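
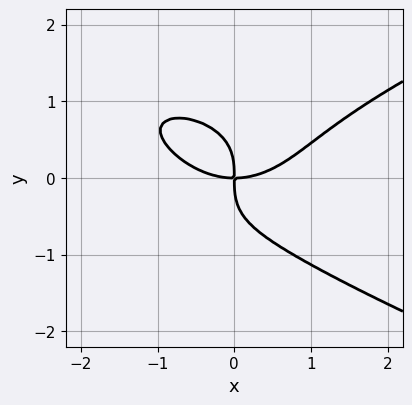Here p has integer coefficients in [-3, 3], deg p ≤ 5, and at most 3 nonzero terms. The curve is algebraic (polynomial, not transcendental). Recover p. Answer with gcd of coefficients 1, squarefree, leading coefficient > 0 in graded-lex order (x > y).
2*y^4 - x^3 + 2*x*y

First, degree: a generic line meets the curve in up to 4 points, so deg p = 4.
Next, reading off the gridlines: one x-axis crossing is at x = 0; one y-axis crossing is at y = 0.
Finally, solving for integer coefficients yields p as stated.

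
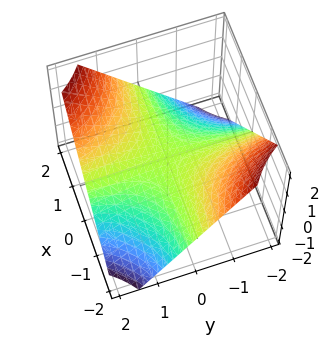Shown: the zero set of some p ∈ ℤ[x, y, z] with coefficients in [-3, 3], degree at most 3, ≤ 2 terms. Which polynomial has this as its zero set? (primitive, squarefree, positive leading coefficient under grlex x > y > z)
(a) deg p = 2. A generic line meets the surface in up to 2 points.
(b) From the visible intercepts: every point of the x-axis in the box is on the surface; the visible y-axis segment lies entirely on the surface; it meets the z-axis at z = 0 (among the integer gridlines).
(c) Fitting integer coefficients to these (and the overall shape) gives p.

2*x*y - 3*z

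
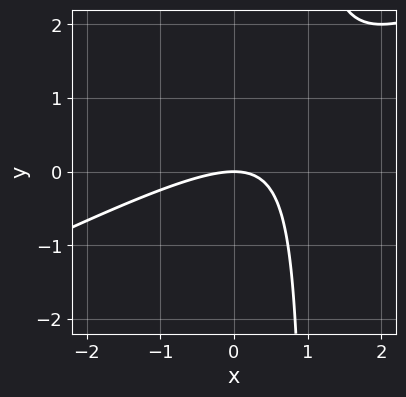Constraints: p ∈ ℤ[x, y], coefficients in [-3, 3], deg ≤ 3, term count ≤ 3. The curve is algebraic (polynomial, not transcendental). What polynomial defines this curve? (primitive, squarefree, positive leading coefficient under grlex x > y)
Degree: no degree-1 curve has this shape, so deg p = 2.
Checking where it meets the axes: one y-axis crossing is at y = 0; one x-axis crossing is at x = 0.
Assembling these constraints gives the stated polynomial.

x^2 - 2*x*y + 2*y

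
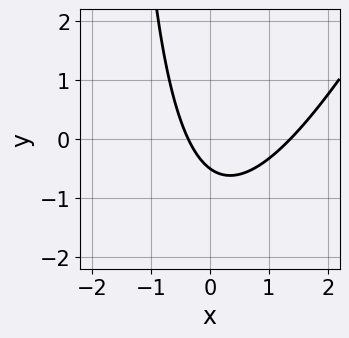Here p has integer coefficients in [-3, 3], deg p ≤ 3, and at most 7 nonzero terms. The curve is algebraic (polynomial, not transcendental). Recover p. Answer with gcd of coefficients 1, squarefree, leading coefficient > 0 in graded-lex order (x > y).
2*x^2 - x*y - 2*x - 2*y - 1

(a) Degree: no degree-1 curve has this shape, so deg p = 2.
(b) The integer polynomial consistent with all of this is the stated p.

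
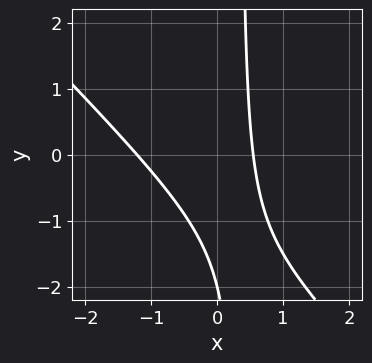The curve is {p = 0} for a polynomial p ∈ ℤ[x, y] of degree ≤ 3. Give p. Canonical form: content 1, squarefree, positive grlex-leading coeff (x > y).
3*x^2 + 3*x*y + 2*x - y - 2

(a) The degree is 2 — a generic line meets the curve in up to 2 points.
(b) Observable constraints: it meets the y-axis at y = -2 (among the integer gridlines).
(c) These observations pin down the coefficients.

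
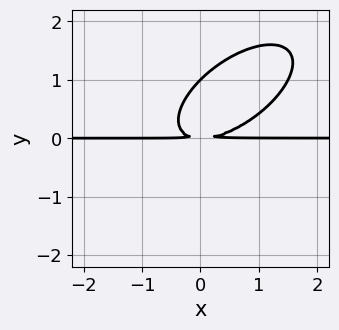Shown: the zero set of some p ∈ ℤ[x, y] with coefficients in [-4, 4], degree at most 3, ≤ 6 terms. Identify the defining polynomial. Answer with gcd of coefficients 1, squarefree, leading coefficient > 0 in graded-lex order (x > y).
2*x^2*y - 3*x*y^2 + 3*y^3 - 3*y^2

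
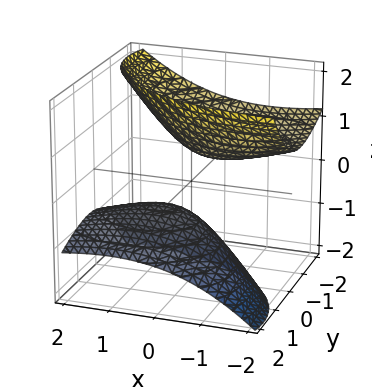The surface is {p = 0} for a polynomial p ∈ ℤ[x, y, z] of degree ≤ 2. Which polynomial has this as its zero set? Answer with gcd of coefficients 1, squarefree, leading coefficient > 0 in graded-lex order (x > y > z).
x^2 + 2*x*z + 2*y^2 + 3*y*z - 2*z^2 + 1

1. There are 2 components. They look like related sheets of one shape, so recover p as a whole.
2. The degree is 2 — the shape is more complex than any degree-1 surface.
3. Checking where it meets the axes: no x-intercept at any integer in the box; the surface avoids every integer y-axis point in the box.
4. Together with the visible shape, these determine p as stated.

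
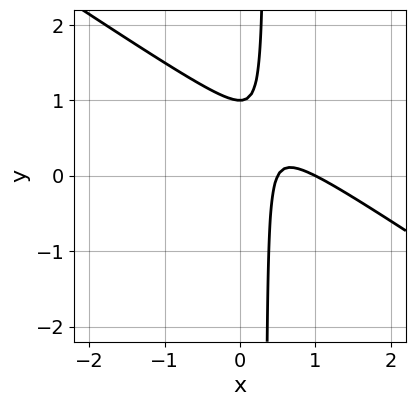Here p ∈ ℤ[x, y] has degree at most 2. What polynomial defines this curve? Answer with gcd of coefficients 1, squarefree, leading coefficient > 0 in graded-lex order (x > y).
First, deg p = 2. The shape is more complex than any degree-1 curve.
Then, against the integer gridlines: it meets the x-axis at x = 1 (among the integer gridlines); one y-axis crossing is at y = 1.
Finally, matching integer coefficients to the picture gives p.

2*x^2 + 3*x*y - 3*x - y + 1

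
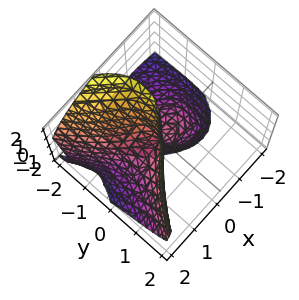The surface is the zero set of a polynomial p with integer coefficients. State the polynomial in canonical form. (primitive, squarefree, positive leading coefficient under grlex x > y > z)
x^3 - y*z^2 + 2*x*z - 2*y^2

I count 2 distinct pieces. They look like related sheets of one shape, so recover p as a whole.
deg p = 3. A generic line meets the surface in up to 3 points.
From the visible intercepts: it meets the x-axis at x = 0 (among the integer gridlines); every point of the z-axis in the box is on the surface; one y-axis crossing is at y = 0.
Solving for integer coefficients yields p as stated.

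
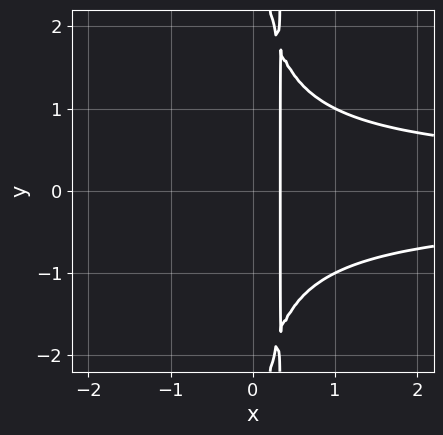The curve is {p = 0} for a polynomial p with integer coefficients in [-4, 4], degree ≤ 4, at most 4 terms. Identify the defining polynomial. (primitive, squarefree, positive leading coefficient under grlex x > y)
3*x^2*y^2 - x*y^2 - 3*x + 1

1. The degree is 4 — a generic line meets the curve in up to 4 points.
2. Symmetries: it's symmetric under y → −y, forcing even powers of y.
3. Checking where it meets the axes: it misses every integer gridline on the y-axis.
4. Solving for integer coefficients yields p as stated.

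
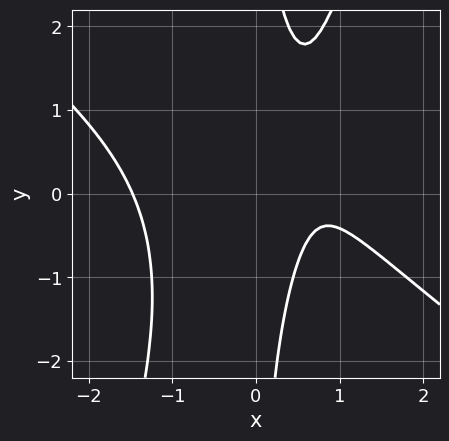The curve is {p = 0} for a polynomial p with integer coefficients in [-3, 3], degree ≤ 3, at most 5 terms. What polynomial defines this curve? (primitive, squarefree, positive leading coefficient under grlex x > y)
2*x^3 + 2*x^2*y - x*y^2 - 3*x + 2

1. deg p = 3. No degree-2 curve has this shape.
2. From the visible intercepts: the curve avoids every integer y-axis point in the box.
3. Solving for integer coefficients yields p as stated.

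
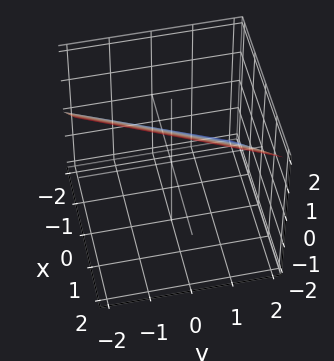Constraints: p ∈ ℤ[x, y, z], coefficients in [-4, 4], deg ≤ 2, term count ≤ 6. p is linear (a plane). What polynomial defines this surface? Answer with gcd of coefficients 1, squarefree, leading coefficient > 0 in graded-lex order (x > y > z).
2*x - y - 2*z + 2

The degree is 1 — every cross-section is a straight line — this is a plane.
From the visible intercepts: one y-axis crossing is at y = 2; one z-axis crossing is at z = 1.
Solving for integer coefficients yields p as stated. Check: (-1, 0, 0) on the x-axis lies on the surface, and p(-1, 0, 0) = 0. ✓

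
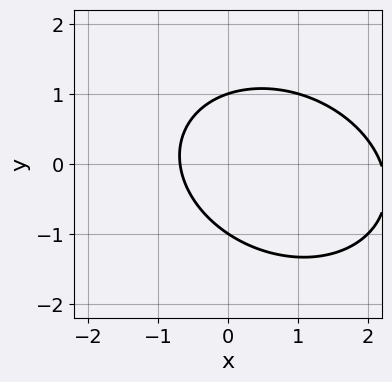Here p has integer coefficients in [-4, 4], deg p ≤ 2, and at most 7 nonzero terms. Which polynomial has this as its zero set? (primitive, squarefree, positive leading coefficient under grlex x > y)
2*x^2 + x*y + 3*y^2 - 3*x - 3

1. The degree is 2 — the shape is more complex than any degree-1 curve.
2. Checking where it meets the axes: the y-axis gridline crossings are at y ∈ {-1, 1}.
3. Assembling these constraints gives the stated polynomial.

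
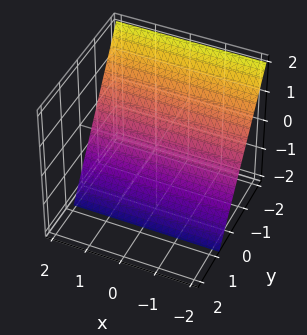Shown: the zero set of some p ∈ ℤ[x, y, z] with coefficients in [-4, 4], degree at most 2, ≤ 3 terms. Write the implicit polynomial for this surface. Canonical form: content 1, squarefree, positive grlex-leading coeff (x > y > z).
3*y + 2*z + 2

(a) The degree is 1 — the surface is flat (a plane).
(b) Against the integer gridlines: it misses every integer gridline on the x-axis; it meets the z-axis at z = -1 (among the integer gridlines).
(c) Fitting integer coefficients to these (and the overall shape) gives p.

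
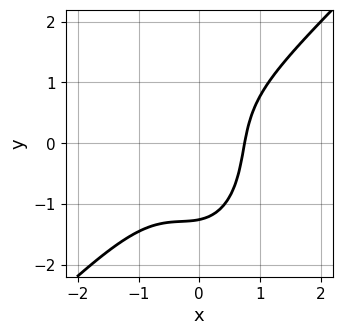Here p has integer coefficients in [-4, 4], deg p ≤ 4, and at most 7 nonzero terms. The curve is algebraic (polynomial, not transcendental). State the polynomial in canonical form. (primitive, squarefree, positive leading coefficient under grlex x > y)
First, the degree is 3 — the shape is more complex than any degree-2 curve.
Finally, solving for integer coefficients yields p as stated.

3*x^3 - 2*x^2*y - y^3 + x - 2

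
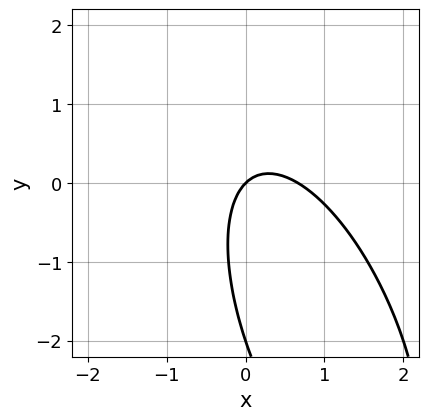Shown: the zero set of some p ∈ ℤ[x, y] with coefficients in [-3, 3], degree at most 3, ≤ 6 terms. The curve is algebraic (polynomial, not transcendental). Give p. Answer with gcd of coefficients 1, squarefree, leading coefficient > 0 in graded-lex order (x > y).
3*x^2 + 2*x*y + y^2 - 2*x + 2*y

First, deg p = 2.
Next, reading off the gridlines: the y-axis gridline crossings are at y ∈ {-2, 0}; it crosses the x-axis at the gridline x = 0.
Finally, these observations pin down the coefficients.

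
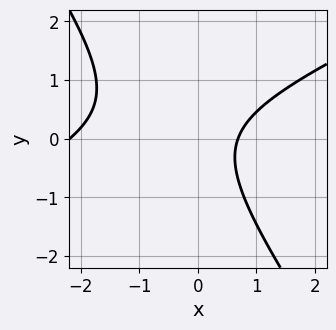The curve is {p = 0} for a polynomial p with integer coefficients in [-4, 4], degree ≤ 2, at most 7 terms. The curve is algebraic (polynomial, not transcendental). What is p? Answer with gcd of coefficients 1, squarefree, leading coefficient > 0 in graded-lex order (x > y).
1. deg p = 2. A generic line meets the curve in up to 2 points.
2. From the axis intercepts and sections: no y-intercept at any integer in the box.
3. Solving for integer coefficients yields p as stated.

2*x^2 - 3*x*y - 3*y^2 + 3*x - 3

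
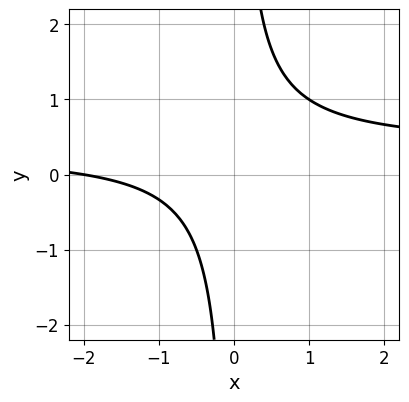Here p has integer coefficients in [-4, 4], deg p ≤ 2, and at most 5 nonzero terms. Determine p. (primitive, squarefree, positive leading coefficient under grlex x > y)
3*x*y - x - 2

1. deg p = 2. No degree-1 curve has this shape.
2. From the axis intercepts and sections: one x-axis crossing is at x = -2; the curve avoids every integer y-axis point in the box.
3. Solving for integer coefficients yields p as stated.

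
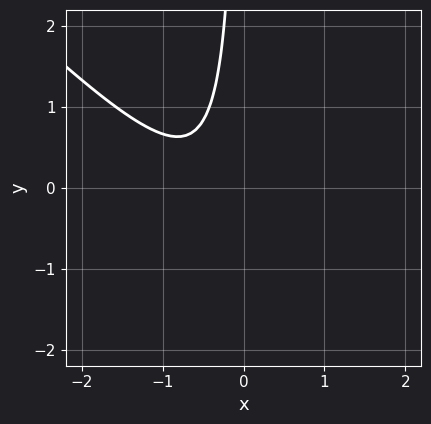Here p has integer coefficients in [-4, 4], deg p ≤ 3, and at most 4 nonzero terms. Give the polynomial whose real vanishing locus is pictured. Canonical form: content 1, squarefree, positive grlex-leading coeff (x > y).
First, the degree is 2 — the shape is more complex than any degree-1 curve.
Then, from the visible intercepts: it misses every integer gridline on the x-axis; no y-intercept at any integer in the box.
Finally, these observations pin down the coefficients.

3*x^2 + 3*x*y + 3*x + 2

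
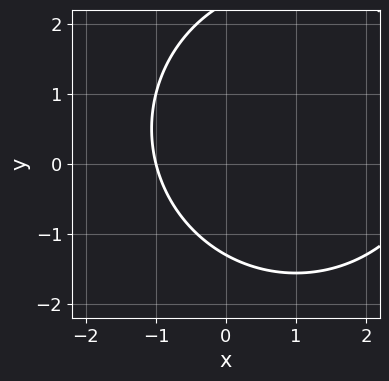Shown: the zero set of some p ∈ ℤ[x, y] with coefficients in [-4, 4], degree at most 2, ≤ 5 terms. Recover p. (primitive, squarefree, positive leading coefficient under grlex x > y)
x^2 + y^2 - 2*x - y - 3

First, degree: the shape is more complex than any degree-1 curve, so deg p = 2.
Next, against the integer gridlines: one x-axis crossing is at x = -1.
Finally, solving for integer coefficients yields p as stated.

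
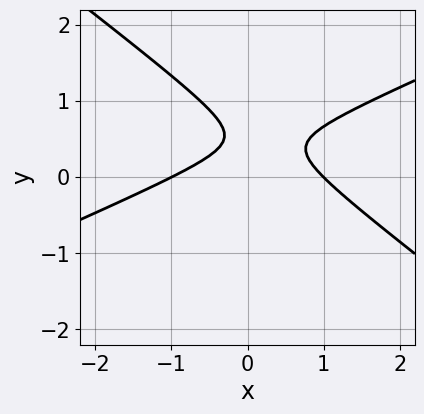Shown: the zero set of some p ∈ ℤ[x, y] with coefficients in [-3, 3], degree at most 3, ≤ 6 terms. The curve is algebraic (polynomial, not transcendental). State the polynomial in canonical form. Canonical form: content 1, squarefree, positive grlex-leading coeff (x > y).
x^2 - x*y - 3*y^2 + 3*y - 1

First, deg p = 2. No degree-1 curve has this shape.
Next, reading off the gridlines: the x-axis gridline crossings are at x ∈ {-1, 1}; no y-intercept at any integer in the box.
Finally, solving for integer coefficients yields p as stated.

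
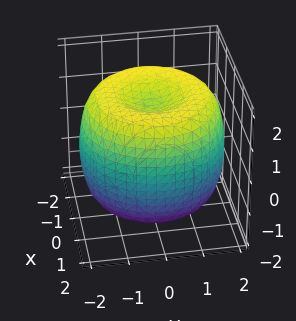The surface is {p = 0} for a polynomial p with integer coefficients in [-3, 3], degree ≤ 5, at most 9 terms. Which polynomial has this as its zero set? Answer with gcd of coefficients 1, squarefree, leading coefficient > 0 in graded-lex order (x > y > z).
(a) Degree: a generic line meets the surface in up to 4 points, so deg p = 4.
(b) By symmetry, the z-axis is an axis of rotation, so x and y enter only as x² + y².
(c) From the axis intercepts and sections: a circular section at z = -1 has radius between 1 and 2.
(d) Together with the visible shape, these determine p as stated.

x^4 + 2*x^2*y^2 + y^4 - 3*x^2 - 3*y^2 + 2*z^2 - 3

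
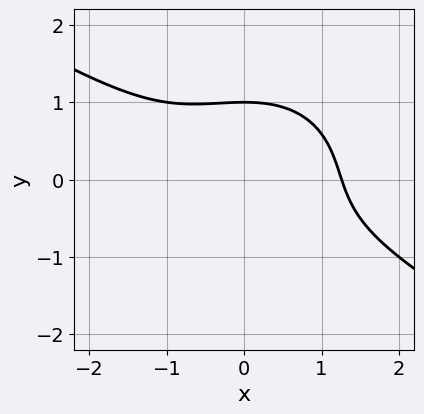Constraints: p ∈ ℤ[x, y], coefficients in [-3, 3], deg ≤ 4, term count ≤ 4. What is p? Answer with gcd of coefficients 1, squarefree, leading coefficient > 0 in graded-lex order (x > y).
First, degree: the shape is more complex than any degree-2 curve, so deg p = 3.
Next, from the axis intercepts and sections: it meets the y-axis at y = 1 (among the integer gridlines).
Finally, assembling these constraints gives the stated polynomial.

x^3 + x^2*y + 2*y^3 - 2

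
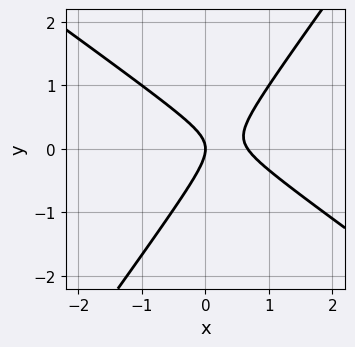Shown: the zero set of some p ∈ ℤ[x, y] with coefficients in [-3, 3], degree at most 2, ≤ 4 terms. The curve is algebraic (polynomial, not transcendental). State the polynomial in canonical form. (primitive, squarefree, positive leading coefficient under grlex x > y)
3*x^2 + 2*x*y - 3*y^2 - 2*x

1. deg p = 2. The shape is more complex than any degree-1 curve.
2. Observable constraints: it meets the y-axis at y = 0 (among the integer gridlines); it meets the x-axis at x = 0 (among the integer gridlines).
3. The integer polynomial consistent with all of this is the stated p.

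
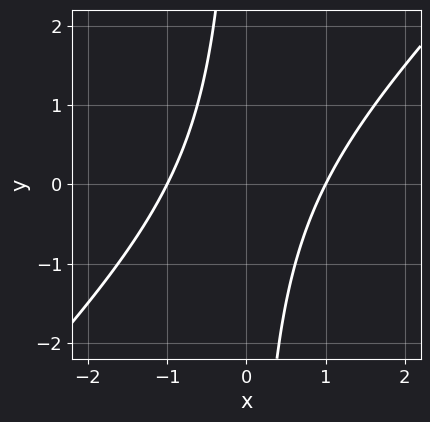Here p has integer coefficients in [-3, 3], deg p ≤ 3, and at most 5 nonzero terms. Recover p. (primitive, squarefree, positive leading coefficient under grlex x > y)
x^2 - x*y - 1

First, degree: the shape is more complex than any degree-1 curve, so deg p = 2.
Next, against the integer gridlines: no y-intercept at any integer in the box; among the integer gridlines, it crosses the x-axis at x ∈ {-1, 1}.
Finally, putting this together gives p.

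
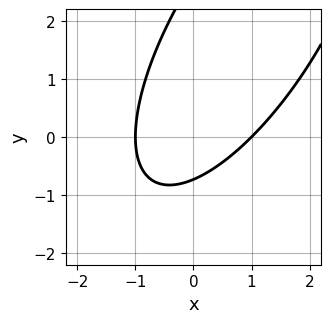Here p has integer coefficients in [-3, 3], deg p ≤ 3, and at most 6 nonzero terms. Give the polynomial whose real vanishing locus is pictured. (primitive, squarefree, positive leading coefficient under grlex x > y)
2*x^2 - 2*x*y + y^2 - 2*y - 2

(a) deg p = 2. A generic line meets the curve in up to 2 points.
(b) Against the integer gridlines: the x-axis gridline crossings are at x ∈ {-1, 1}.
(c) The integer polynomial consistent with all of this is the stated p.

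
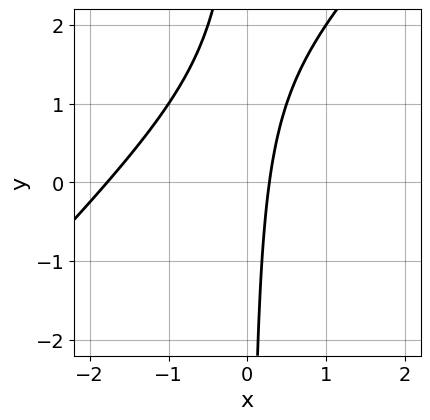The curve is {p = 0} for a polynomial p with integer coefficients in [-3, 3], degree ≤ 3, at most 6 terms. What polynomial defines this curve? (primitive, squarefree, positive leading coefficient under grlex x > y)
First, degree: a generic line meets the curve in up to 2 points, so deg p = 2.
Next, checking where it meets the axes: it misses every integer gridline on the y-axis.
Finally, together with the visible shape, these determine p as stated.

2*x^2 - 2*x*y + 3*x - 1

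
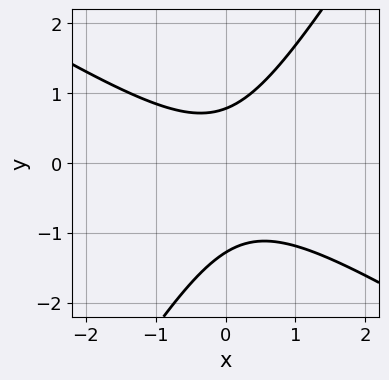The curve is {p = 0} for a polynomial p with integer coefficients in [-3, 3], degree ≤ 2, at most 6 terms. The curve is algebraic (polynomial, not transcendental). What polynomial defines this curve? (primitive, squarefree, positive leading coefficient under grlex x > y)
(a) Degree: the shape is more complex than any degree-1 curve, so deg p = 2.
(b) Against the integer gridlines: the curve avoids every integer x-axis point in the box.
(c) Fitting integer coefficients to these (and the overall shape) gives p.

2*x^2 + 2*x*y - 2*y^2 - y + 2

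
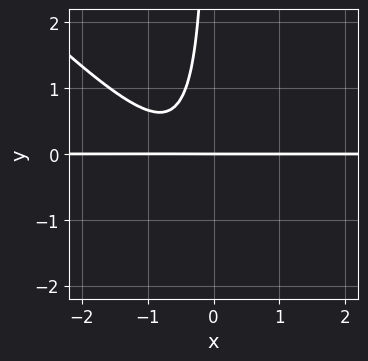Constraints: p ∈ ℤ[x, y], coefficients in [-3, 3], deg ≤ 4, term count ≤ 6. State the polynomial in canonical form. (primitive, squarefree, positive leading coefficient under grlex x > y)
3*x^2*y + 3*x*y^2 + 3*x*y + 2*y

1. deg p = 3.
2. Against the integer gridlines: it meets the y-axis at y = 0 (among the integer gridlines); every point of the x-axis in the box is on the curve.
3. Solving for integer coefficients yields p as stated.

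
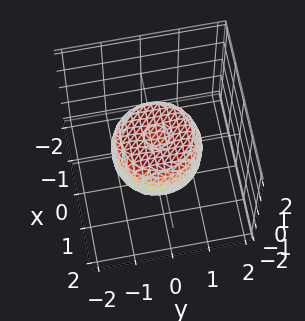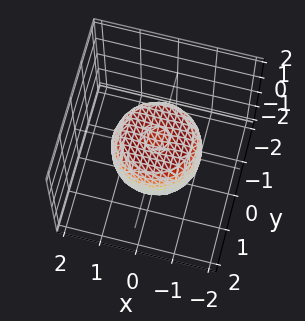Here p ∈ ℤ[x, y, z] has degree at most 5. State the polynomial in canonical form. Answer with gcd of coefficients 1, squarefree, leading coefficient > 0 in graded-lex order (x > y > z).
2*x^4 + 4*x^2*y^2 + 2*y^4 - 2*x^2 - 2*y^2 + 2*z^2 - 1

(a) The degree is 4 — no degree-3 surface has this shape.
(b) Symmetries: rotational symmetry about the z-axis ⇒ p depends on x, y only through x² + y².
(c) From the axis intercepts and sections: a circular section at z = 0 has radius between 1 and 2.
(d) Fitting integer coefficients to these (and the overall shape) gives p.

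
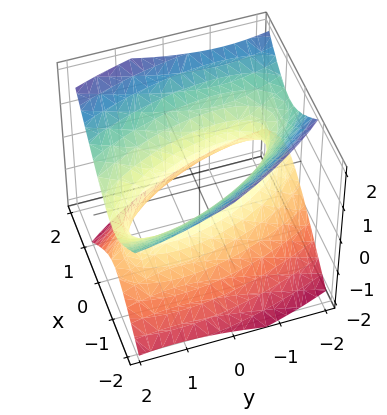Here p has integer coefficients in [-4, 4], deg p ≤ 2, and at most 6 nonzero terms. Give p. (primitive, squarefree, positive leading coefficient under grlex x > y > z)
3*x^2 + 2*x*y + y^2 - y*z - 3*z^2 - 2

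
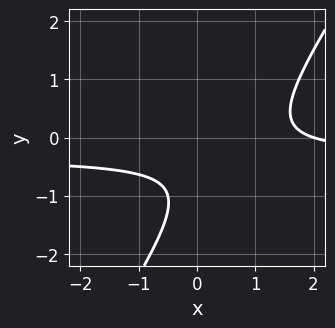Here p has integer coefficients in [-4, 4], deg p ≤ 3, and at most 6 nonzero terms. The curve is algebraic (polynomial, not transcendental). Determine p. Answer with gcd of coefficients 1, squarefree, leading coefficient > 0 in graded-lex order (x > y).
3*x*y - 2*y^2 + x - 3*y - 2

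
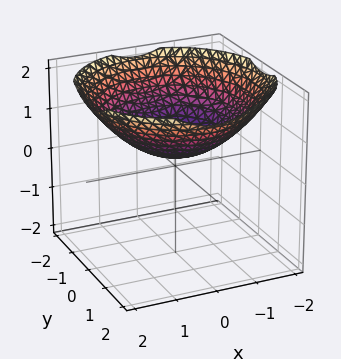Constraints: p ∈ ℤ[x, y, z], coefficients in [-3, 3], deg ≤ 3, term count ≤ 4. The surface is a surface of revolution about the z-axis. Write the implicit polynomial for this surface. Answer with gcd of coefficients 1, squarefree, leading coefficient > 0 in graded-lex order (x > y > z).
x^2 + y^2 - 3*z + 1

The degree is 2 — the shape is more complex than any degree-1 surface.
Symmetries: every cross-section ⟂ z is a circle, so x, y appear only via x² + y².
Checking where it meets the axes: a circular section at z = 1 has radius between 1 and 2; no y-intercept at any integer in the box; the surface avoids every integer x-axis point in the box.
Matching integer coefficients to the picture gives p.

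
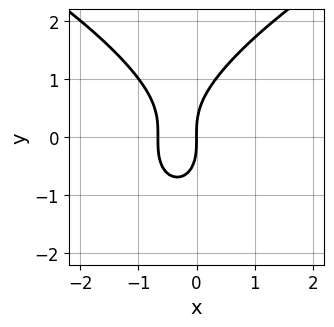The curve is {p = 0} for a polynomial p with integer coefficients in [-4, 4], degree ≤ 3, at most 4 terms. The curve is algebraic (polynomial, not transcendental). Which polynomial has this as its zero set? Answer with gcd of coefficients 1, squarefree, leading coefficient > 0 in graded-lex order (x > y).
y^3 - 3*x^2 - 2*x

First, the degree is 3 — a generic line meets the curve in up to 3 points.
Then, observable constraints: it meets the x-axis at x = 0 (among the integer gridlines); one y-axis crossing is at y = 0.
Finally, these observations pin down the coefficients.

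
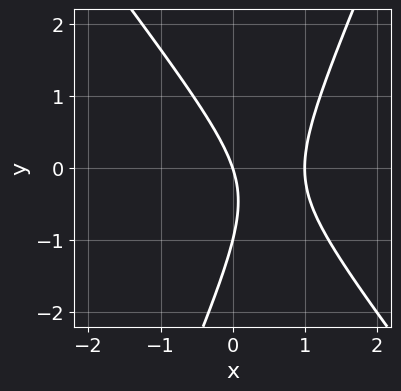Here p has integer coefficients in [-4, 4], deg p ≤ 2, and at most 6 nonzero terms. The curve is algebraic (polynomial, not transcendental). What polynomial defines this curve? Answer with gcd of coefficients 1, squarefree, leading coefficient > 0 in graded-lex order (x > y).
3*x^2 + x*y - y^2 - 3*x - y

1. Degree: a generic line meets the curve in up to 2 points, so deg p = 2.
2. Observable constraints: the y-axis gridline crossings are at y ∈ {-1, 0}; among the integer gridlines, it crosses the x-axis at x ∈ {0, 1}.
3. Fitting integer coefficients to these (and the overall shape) gives p.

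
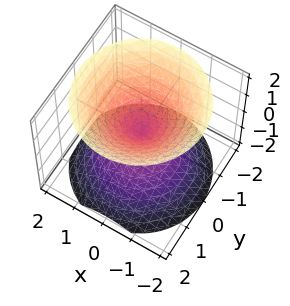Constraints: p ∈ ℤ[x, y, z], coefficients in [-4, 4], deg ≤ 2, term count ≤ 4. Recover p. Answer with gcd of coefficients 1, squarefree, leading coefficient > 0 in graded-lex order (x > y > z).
x^2 + y^2 - z^2

I count 2 distinct pieces.
The degree is 2 — two nappes meeting at a single point; a quadric.
Symmetries: mirror symmetry z ↦ −z ⇒ only even powers of z; rotational symmetry about the z-axis ⇒ p depends on x, y only through x² + y².
Observable constraints: it crosses the z-axis at the gridline z = 0; it crosses the y-axis at the gridline y = 0.
Fitting integer coefficients to these (and the overall shape) gives p.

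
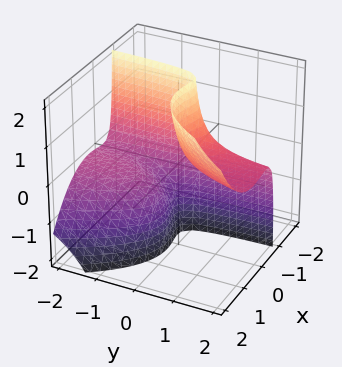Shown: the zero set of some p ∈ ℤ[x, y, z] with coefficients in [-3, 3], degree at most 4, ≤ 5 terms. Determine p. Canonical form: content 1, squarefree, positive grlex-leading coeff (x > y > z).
3*x^3 - 3*x*y*z - 3*y*z + 1

First, deg p = 3. The shape is more complex than any degree-2 surface.
Then, reading off the gridlines: it misses every integer gridline on the z-axis; no y-intercept at any integer in the box.
Finally, matching integer coefficients to the picture gives p.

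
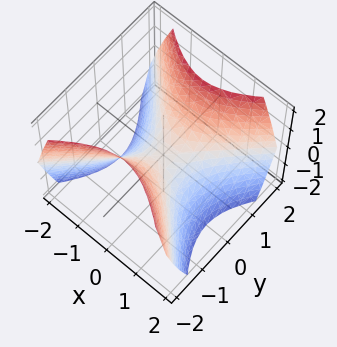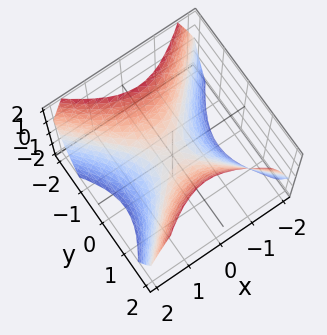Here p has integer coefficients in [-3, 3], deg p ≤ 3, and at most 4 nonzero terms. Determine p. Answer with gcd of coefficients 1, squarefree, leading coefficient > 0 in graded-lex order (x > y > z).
1. Degree: a hyperbolic paraboloid; a quadric, so deg p = 2.
2. Symmetries: mirror symmetry y ↦ −y ⇒ only even powers of y; it's symmetric under x → −x, forcing even powers of x.
3. Checking where it meets the axes: it crosses the y-axis at the gridline y = 0; it crosses the z-axis at the gridline z = 0; it meets the x-axis at x = 0 (among the integer gridlines).
4. Matching integer coefficients to the picture gives p.

x^2 - y^2 + z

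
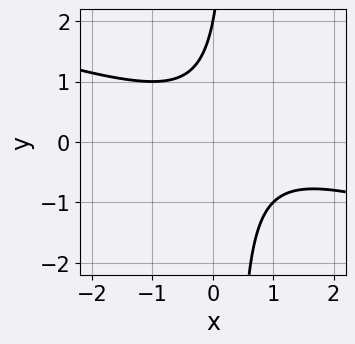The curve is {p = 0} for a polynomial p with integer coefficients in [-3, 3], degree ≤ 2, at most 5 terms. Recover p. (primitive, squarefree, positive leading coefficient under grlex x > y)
x^2 + 3*x*y - x - y + 2

First, the degree is 2 — the shape is more complex than any degree-1 curve.
Then, observable constraints: the curve avoids every integer x-axis point in the box; it meets the y-axis at y = 2 (among the integer gridlines).
Finally, solving for integer coefficients yields p as stated.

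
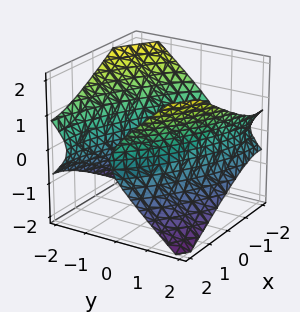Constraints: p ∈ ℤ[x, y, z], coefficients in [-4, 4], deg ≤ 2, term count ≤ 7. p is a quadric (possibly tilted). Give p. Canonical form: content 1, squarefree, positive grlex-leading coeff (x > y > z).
x^2 + 2*x*y + 2*y^2 - 3*z^2 - 3

1. I count 2 distinct pieces. They look like related sheets of one shape, so recover p as a whole.
2. deg p = 2. No degree-1 surface has this shape.
3. Observable constraints: the surface avoids every integer z-axis point in the box.
4. The integer polynomial consistent with all of this is the stated p.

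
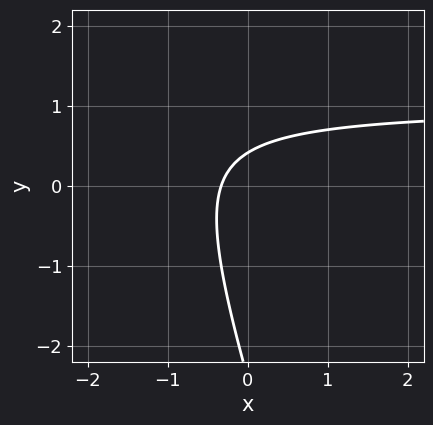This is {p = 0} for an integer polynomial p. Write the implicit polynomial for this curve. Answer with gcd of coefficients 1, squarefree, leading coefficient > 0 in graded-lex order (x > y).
3*x*y + y^2 - 3*x + 2*y - 1

1. Degree: a generic line meets the curve in up to 2 points, so deg p = 2.
2. Putting this together gives p.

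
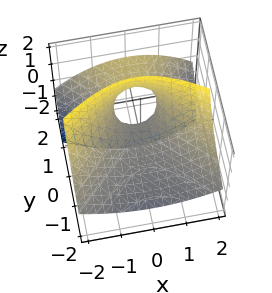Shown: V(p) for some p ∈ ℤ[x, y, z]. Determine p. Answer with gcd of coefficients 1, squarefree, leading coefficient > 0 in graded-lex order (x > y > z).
x^2 - y^2 + 3*y*z - 2*z

First, degree: a generic line meets the surface in up to 2 points, so deg p = 2.
Next, reading off the gridlines: it crosses the y-axis at the gridline y = 0; it crosses the x-axis at the gridline x = 0; one z-axis crossing is at z = 0.
Finally, matching integer coefficients to the picture gives p.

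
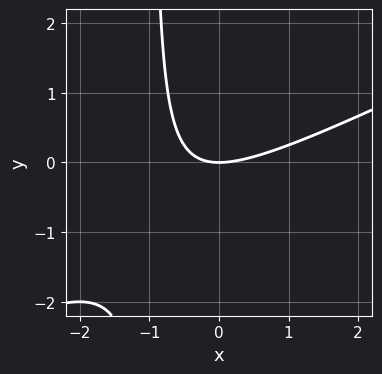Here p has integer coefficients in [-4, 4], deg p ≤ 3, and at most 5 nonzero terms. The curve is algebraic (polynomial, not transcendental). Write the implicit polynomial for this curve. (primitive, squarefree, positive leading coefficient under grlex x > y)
(a) Degree: a generic line meets the curve in up to 2 points, so deg p = 2.
(b) From the visible intercepts: one y-axis crossing is at y = 0; it meets the x-axis at x = 0 (among the integer gridlines).
(c) Together with the visible shape, these determine p as stated.

x^2 - 2*x*y - 2*y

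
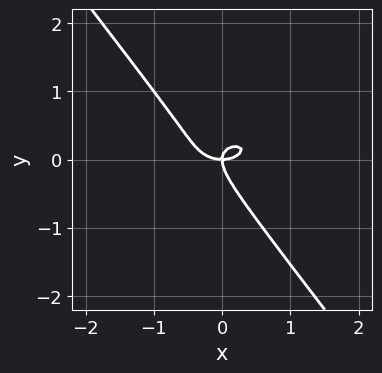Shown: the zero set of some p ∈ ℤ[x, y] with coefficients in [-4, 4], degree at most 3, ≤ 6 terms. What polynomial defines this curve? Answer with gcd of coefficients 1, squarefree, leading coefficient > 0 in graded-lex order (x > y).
x^3 + 2*x*y^2 + 2*y^3 - x*y

The degree is 3 — no degree-2 curve has this shape.
From the visible intercepts: one x-axis crossing is at x = 0; it crosses the y-axis at the gridline y = 0.
Solving for integer coefficients yields p as stated.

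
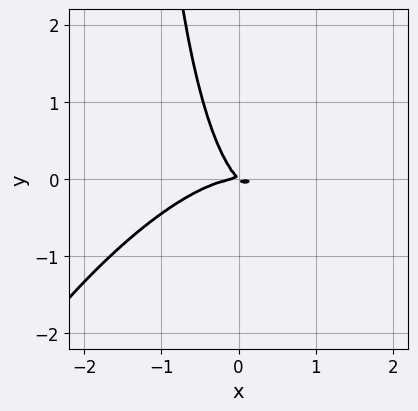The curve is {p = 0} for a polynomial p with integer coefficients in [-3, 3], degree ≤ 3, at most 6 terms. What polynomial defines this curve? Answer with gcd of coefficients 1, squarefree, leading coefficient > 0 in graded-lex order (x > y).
2*x^3 - 2*x^2*y + x*y^2 + 2*x*y + 2*y^2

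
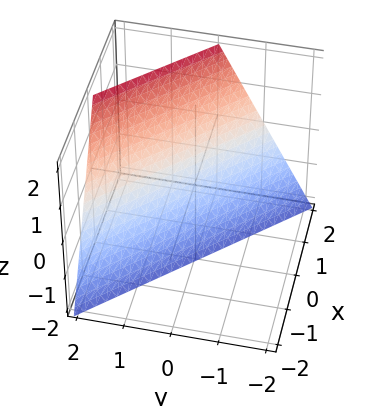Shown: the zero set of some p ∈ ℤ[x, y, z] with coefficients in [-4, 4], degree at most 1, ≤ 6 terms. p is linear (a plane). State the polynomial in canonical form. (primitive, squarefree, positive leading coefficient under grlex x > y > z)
First, degree: the surface is flat (a plane), so deg p = 1.
Then, reading off the gridlines: it meets the z-axis at z = -2 (among the integer gridlines); it meets the y-axis at y = 1 (among the integer gridlines); it meets the x-axis at x = 1 (among the integer gridlines).
Finally, fitting integer coefficients to these (and the overall shape) gives p.

2*x + 2*y - z - 2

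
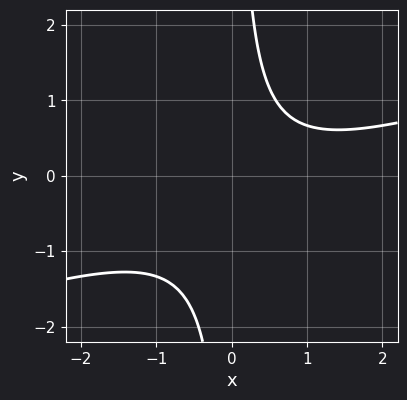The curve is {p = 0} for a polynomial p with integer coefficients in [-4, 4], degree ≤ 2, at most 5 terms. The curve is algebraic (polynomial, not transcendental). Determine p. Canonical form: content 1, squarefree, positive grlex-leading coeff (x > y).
x^2 - 3*x*y - x + 2

1. The degree is 2 — a generic line meets the curve in up to 2 points.
2. From the axis intercepts and sections: no y-intercept at any integer in the box; it misses every integer gridline on the x-axis.
3. Matching integer coefficients to the picture gives p.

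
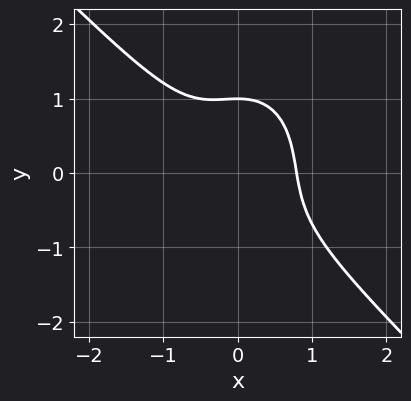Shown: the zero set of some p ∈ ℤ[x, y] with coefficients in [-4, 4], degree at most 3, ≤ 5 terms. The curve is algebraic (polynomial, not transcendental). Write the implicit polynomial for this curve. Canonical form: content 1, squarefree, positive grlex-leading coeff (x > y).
2*x^3 + x^2*y + y^3 - 1

First, deg p = 3. A generic line meets the curve in up to 3 points.
Next, reading off the gridlines: it meets the y-axis at y = 1 (among the integer gridlines).
Finally, putting this together gives p.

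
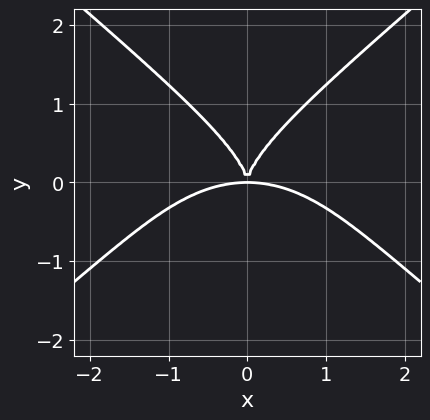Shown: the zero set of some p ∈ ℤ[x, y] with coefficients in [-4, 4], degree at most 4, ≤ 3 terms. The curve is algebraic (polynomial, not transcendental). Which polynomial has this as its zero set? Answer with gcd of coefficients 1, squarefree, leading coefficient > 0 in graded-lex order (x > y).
x^4 - 2*y^4 + 3*x^2*y

The degree is 4 — no degree-3 curve has this shape.
Symmetries: it's symmetric under x → −x, forcing even powers of x.
Observable constraints: it meets the y-axis at y = 0 (among the integer gridlines); it meets the x-axis at x = 0 (among the integer gridlines).
Solving for integer coefficients yields p as stated.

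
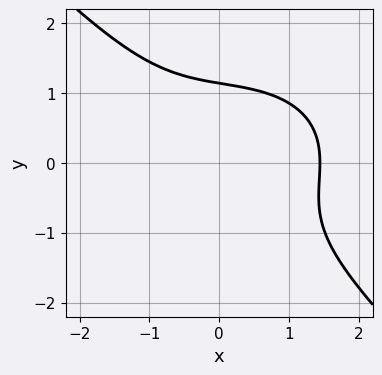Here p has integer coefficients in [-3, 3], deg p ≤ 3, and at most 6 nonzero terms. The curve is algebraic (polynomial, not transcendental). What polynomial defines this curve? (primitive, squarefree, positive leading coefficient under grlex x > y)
x^3 + x*y^2 + 2*y^3 - 3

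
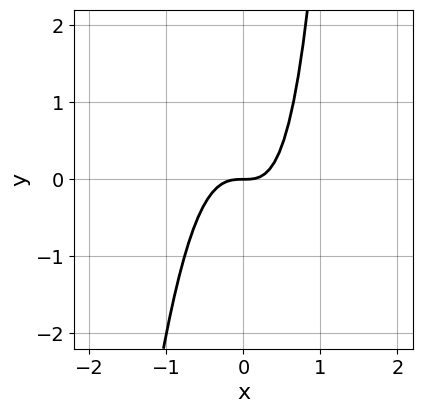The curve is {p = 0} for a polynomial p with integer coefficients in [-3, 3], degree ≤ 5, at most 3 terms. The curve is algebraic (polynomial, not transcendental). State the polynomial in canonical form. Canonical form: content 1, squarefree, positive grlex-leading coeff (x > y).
(a) Degree: a generic line meets the curve in up to 4 points, so deg p = 4.
(b) Observable constraints: one y-axis crossing is at y = 0; it meets the x-axis at x = 0 (among the integer gridlines).
(c) These observations pin down the coefficients.

x^4 + 3*x^3 - y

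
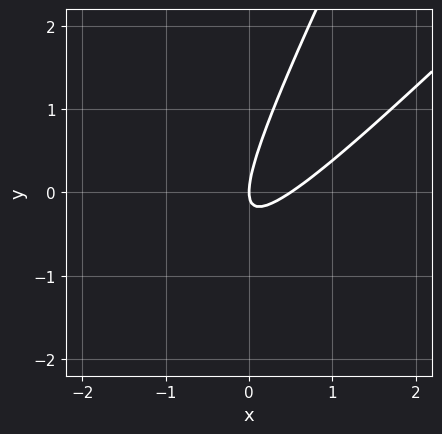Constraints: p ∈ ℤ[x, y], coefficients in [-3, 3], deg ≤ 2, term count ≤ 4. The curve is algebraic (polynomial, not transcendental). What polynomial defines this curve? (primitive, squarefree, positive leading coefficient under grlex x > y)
2*x^2 - 3*x*y + y^2 - x

(a) The degree is 2 — a generic line meets the curve in up to 2 points.
(b) Against the integer gridlines: one y-axis crossing is at y = 0; it crosses the x-axis at the gridline x = 0.
(c) Assembling these constraints gives the stated polynomial.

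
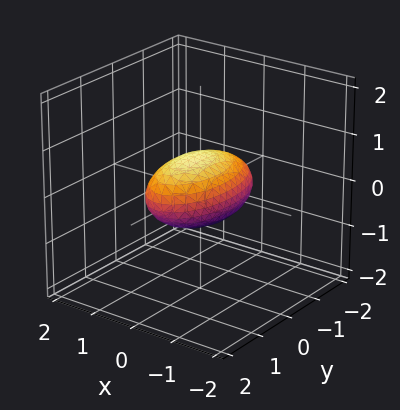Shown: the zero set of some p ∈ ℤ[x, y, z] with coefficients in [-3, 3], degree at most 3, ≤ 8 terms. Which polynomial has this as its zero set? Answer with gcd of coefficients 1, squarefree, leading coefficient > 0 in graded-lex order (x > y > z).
3*x^2 + x*z + y^2 - y*z + 3*z^2 - 2

First, the degree is 2 — the shape is more complex than any degree-1 surface.
Finally, putting this together gives p.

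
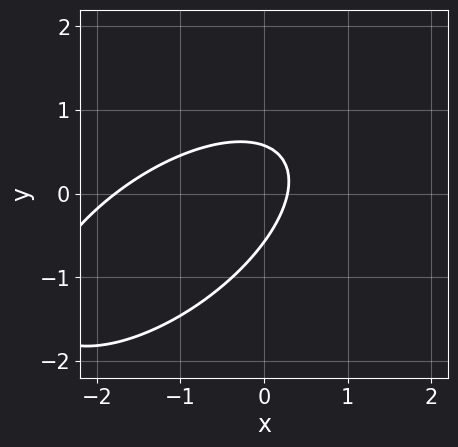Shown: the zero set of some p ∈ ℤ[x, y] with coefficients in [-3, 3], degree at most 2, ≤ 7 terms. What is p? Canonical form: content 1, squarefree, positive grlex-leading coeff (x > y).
2*x^2 - 3*x*y + 3*y^2 + 3*x - 1

(a) deg p = 2. The shape is more complex than any degree-1 curve.
(b) Matching integer coefficients to the picture gives p.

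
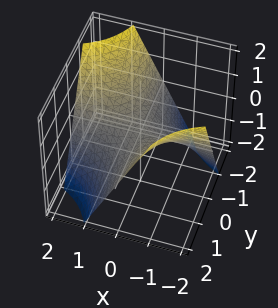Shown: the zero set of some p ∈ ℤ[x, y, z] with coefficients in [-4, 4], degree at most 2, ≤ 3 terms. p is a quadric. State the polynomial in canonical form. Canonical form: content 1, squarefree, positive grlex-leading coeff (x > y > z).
The degree is 2 — a saddle surface; a quadric.
Reading off the gridlines: every point of the y-axis in the box is on the surface; it crosses the z-axis at the gridline z = 0.
The integer polynomial consistent with all of this is the stated p. Check: (2, 0, 0) on the x-axis lies on the surface, and p(2, 0, 0) = 0. ✓

x*y + z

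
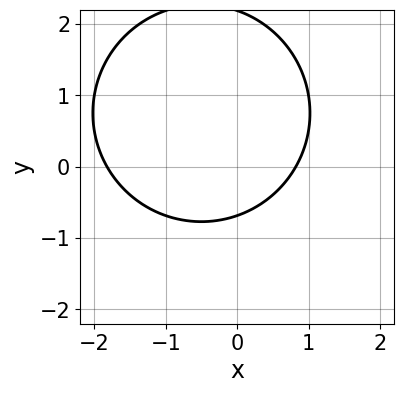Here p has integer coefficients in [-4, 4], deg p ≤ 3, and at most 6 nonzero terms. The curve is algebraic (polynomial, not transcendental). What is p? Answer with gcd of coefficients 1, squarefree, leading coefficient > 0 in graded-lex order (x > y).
2*x^2 + 2*y^2 + 2*x - 3*y - 3

First, degree: the shape is more complex than any degree-1 curve, so deg p = 2.
Finally, putting this together gives p.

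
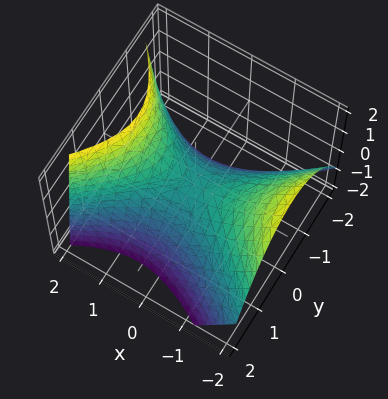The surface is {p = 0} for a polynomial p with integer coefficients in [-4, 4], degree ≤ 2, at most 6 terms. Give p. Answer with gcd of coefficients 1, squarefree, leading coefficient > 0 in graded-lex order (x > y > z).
2*x^2 + x*z - 3*y^2 - 3*z

1. The degree is 2 — no degree-1 surface has this shape.
2. Against the integer gridlines: it crosses the y-axis at the gridline y = 0; it meets the z-axis at z = 0 (among the integer gridlines).
3. Together with the visible shape, these determine p as stated.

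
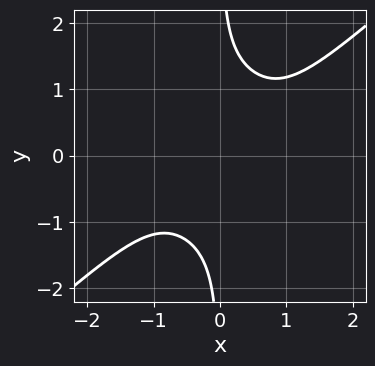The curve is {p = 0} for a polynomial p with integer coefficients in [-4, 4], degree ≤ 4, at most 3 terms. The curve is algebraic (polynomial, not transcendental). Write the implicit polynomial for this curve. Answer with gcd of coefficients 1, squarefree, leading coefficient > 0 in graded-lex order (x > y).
First, the degree is 4 — no degree-3 curve has this shape.
Then, against the integer gridlines: the curve avoids every integer y-axis point in the box; no x-intercept at any integer in the box.
Finally, putting this together gives p.

2*x^4 - 3*x*y^3 + 3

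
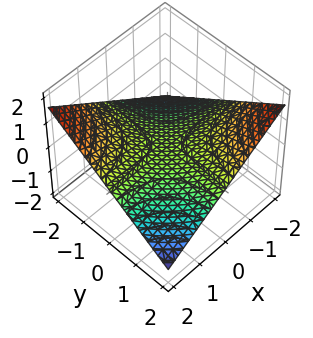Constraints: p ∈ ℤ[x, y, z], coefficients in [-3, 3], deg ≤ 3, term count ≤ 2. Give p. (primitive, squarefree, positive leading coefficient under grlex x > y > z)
First, deg p = 2. A saddle surface; a quadric.
Then, checking where it meets the axes: the visible x-axis segment lies entirely on the surface; the visible y-axis segment lies entirely on the surface.
Finally, solving for integer coefficients yields p as stated.

x*y + 3*z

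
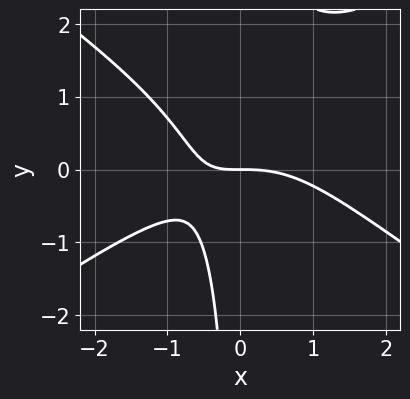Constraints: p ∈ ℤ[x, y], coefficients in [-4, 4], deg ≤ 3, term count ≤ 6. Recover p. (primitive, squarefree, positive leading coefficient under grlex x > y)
x^3 - 2*x*y^2 + 2*x*y + 2*y

(a) The degree is 3 — no degree-2 curve has this shape.
(b) From the axis intercepts and sections: it crosses the x-axis at the gridline x = 0; one y-axis crossing is at y = 0.
(c) Putting this together gives p.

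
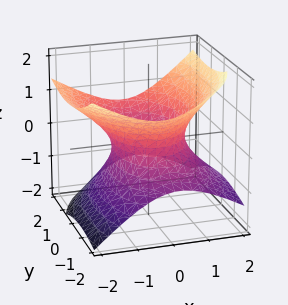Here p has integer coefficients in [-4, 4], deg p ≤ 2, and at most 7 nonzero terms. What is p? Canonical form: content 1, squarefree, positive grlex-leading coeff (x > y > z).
Degree: a generic line meets the surface in up to 2 points, so deg p = 2.
Checking where it meets the axes: it misses every integer gridline on the z-axis; the x-axis gridline crossings are at x ∈ {-1, 1}.
These observations pin down the coefficients.

2*x^2 + x*z + y^2 - y*z - 3*z^2 - 2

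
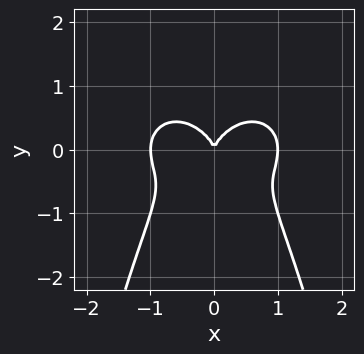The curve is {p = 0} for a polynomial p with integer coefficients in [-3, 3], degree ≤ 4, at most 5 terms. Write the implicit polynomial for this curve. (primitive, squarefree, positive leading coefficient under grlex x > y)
1. Degree: no degree-3 curve has this shape, so deg p = 4.
2. Symmetries: it's symmetric under x → −x, forcing even powers of x.
3. Reading off the gridlines: among the integer gridlines, it crosses the x-axis at x ∈ {-1, 0, 1}; it meets the y-axis at y = 0 (among the integer gridlines).
4. The integer polynomial consistent with all of this is the stated p.

2*x^4 + 3*x^2*y^2 + 3*y^3 - 2*x^2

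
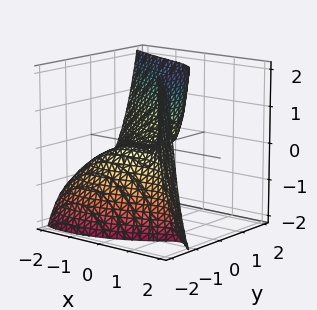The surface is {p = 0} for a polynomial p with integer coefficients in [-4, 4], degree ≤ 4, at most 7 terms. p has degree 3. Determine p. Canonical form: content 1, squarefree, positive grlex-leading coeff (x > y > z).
x^3 + 3*y^3 + 3*x*z + 2*y^2 - 3*z

1. deg p = 3. A generic line meets the surface in up to 3 points.
2. From the visible intercepts: it meets the x-axis at x = 0 (among the integer gridlines); it crosses the z-axis at the gridline z = 0; it meets the y-axis at y = 0 (among the integer gridlines).
3. Putting this together gives p.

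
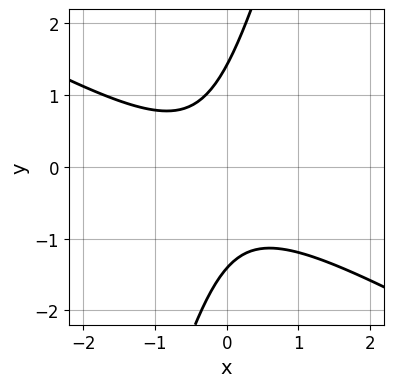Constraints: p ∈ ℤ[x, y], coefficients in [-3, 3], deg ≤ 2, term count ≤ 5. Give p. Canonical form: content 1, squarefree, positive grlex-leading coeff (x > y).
(a) The degree is 2 — a generic line meets the curve in up to 2 points.
(b) From the axis intercepts and sections: it misses every integer gridline on the x-axis.
(c) The integer polynomial consistent with all of this is the stated p.

2*x^2 + 3*x*y - y^2 + x + 2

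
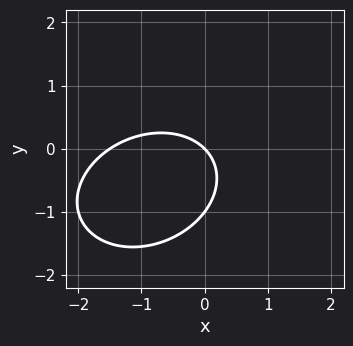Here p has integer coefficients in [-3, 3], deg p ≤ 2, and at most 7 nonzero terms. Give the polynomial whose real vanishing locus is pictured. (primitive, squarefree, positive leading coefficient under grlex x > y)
2*x^2 - x*y + 3*y^2 + 3*x + 3*y

First, the degree is 2 — a generic line meets the curve in up to 2 points.
Next, reading off the gridlines: among the integer gridlines, it crosses the y-axis at y ∈ {-1, 0}; it crosses the x-axis at the gridline x = 0.
Finally, fitting integer coefficients to these (and the overall shape) gives p.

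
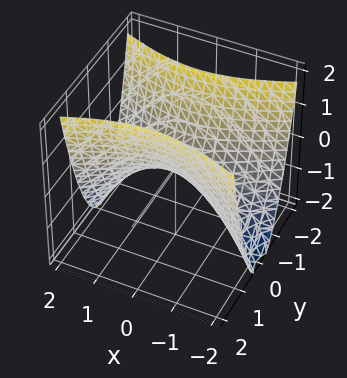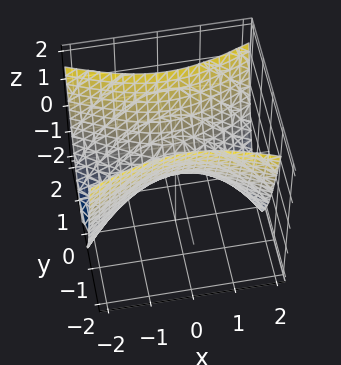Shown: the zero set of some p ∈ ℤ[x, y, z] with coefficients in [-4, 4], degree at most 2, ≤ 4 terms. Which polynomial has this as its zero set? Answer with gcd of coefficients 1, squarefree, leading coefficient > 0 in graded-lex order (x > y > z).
(a) deg p = 2.
(b) Symmetries: it's symmetric under y → −y, forcing even powers of y; the x ↦ −x reflection is a symmetry, so x appears only in even powers.
(c) From the visible intercepts: one x-axis crossing is at x = 0; one z-axis crossing is at z = 0; it meets the y-axis at y = 0 (among the integer gridlines).
(d) The integer polynomial consistent with all of this is the stated p.

x^2 - 3*y^2 + 2*z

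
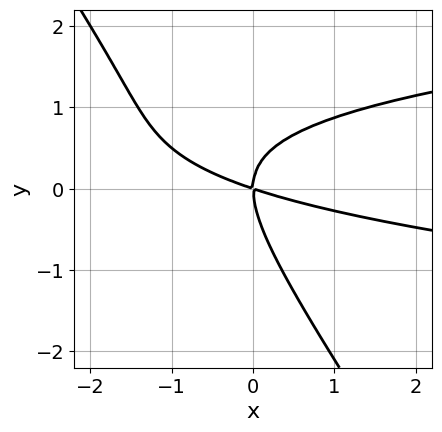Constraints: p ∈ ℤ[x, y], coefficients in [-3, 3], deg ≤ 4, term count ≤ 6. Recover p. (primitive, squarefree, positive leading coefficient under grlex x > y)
3*x*y^2 + 2*y^3 - x^2 - 3*x*y

First, deg p = 3. No degree-2 curve has this shape.
Then, reading off the gridlines: it crosses the x-axis at the gridline x = 0; it meets the y-axis at y = 0 (among the integer gridlines).
Finally, assembling these constraints gives the stated polynomial.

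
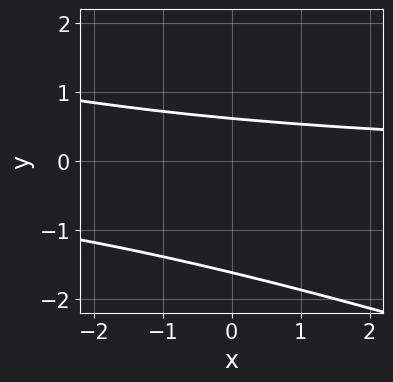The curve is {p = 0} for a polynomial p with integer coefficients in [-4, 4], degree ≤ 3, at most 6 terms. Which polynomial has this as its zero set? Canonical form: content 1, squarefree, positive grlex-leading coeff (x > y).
(a) Degree: the shape is more complex than any degree-1 curve, so deg p = 2.
(b) Checking where it meets the axes: it misses every integer gridline on the x-axis.
(c) Matching integer coefficients to the picture gives p.

x*y + 3*y^2 + 3*y - 3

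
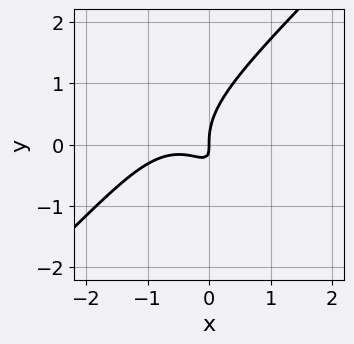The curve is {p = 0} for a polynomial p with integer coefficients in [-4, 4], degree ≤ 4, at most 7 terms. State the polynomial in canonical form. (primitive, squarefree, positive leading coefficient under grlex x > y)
2*x^3 - 2*y^3 + 2*x^2 + 3*x*y + x

1. deg p = 3. The shape is more complex than any degree-2 curve.
2. From the axis intercepts and sections: it meets the y-axis at y = 0 (among the integer gridlines); it meets the x-axis at x = 0 (among the integer gridlines).
3. Together with the visible shape, these determine p as stated.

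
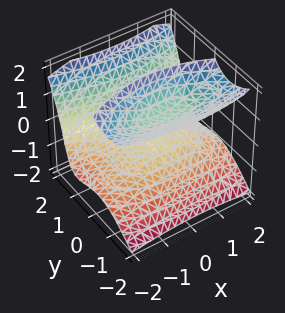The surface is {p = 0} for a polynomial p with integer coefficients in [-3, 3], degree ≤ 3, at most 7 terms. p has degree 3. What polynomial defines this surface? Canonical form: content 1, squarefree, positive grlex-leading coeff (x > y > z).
2*y^3 - 2*y*z^2 - x^2 + 2*z^2 - 3*z

First, I count 2 distinct pieces. They look like related sheets of one shape, so recover p as a whole.
Then, degree: the shape is more complex than any degree-2 surface, so deg p = 3.
Then, against the integer gridlines: one x-axis crossing is at x = 0; it meets the y-axis at y = 0 (among the integer gridlines).
Finally, matching integer coefficients to the picture gives p.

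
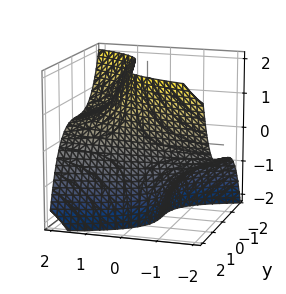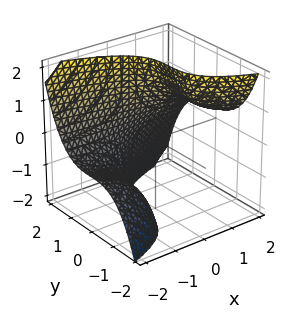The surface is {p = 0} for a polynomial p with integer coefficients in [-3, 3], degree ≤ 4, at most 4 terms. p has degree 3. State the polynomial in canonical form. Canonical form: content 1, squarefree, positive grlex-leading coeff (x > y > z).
y^3 + 2*x*z - 2

1. The degree is 3 — no degree-2 surface has this shape.
2. From the visible intercepts: the surface avoids every integer z-axis point in the box; no x-intercept at any integer in the box.
3. Assembling these constraints gives the stated polynomial.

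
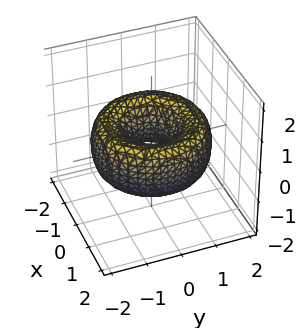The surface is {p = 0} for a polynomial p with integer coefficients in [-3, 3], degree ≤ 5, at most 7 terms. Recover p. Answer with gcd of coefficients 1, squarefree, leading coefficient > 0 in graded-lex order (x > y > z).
First, degree: no degree-3 surface has this shape, so deg p = 4.
Then, symmetries: every cross-section ⟂ z is a circle, so x, y appear only via x² + y².
Then, from the axis intercepts and sections: a circular section at z = 0 has radius between 0 and 1; it misses every integer gridline on the z-axis.
Finally, the integer polynomial consistent with all of this is the stated p.

x^4 + 2*x^2*y^2 + y^4 - 3*x^2 - 3*y^2 + 2*z^2 + 1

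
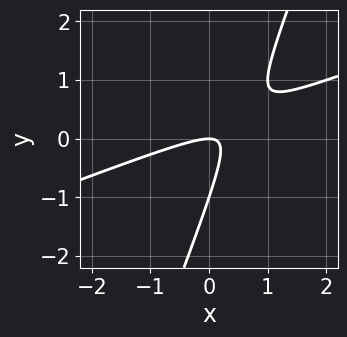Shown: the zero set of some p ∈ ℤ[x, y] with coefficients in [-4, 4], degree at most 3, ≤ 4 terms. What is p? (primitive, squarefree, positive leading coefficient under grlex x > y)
x^2 - 3*x*y + y^2 + y

(a) deg p = 2.
(b) From the axis intercepts and sections: it crosses the x-axis at the gridline x = 0; the y-axis gridline crossings are at y ∈ {-1, 0}.
(c) Assembling these constraints gives the stated polynomial.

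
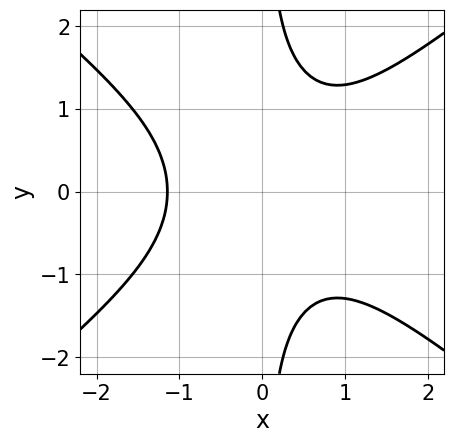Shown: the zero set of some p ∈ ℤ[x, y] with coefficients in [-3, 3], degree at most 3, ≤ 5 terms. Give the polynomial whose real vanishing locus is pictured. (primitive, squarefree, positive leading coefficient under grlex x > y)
2*x^3 - 3*x*y^2 + 3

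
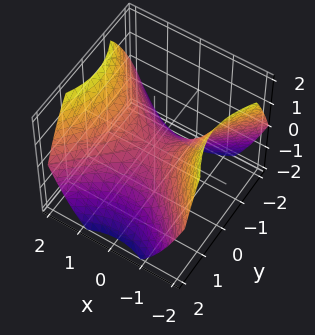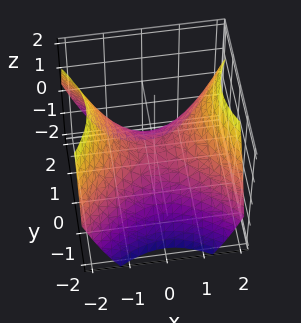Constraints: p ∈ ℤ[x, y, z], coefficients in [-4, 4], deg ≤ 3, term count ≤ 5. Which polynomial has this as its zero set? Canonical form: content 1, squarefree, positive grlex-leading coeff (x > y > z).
2*x^2 - 2*y^2 - 3*z

First, degree: a hyperbolic paraboloid; a quadric, so deg p = 2.
Then, symmetries: mirror symmetry y ↦ −y ⇒ only even powers of y; the x ↦ −x reflection is a symmetry, so x appears only in even powers.
Next, from the visible intercepts: it crosses the y-axis at the gridline y = 0; one x-axis crossing is at x = 0; it meets the z-axis at z = 0 (among the integer gridlines).
Finally, assembling these constraints gives the stated polynomial.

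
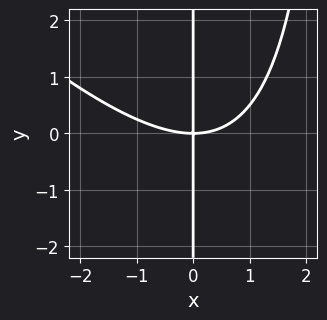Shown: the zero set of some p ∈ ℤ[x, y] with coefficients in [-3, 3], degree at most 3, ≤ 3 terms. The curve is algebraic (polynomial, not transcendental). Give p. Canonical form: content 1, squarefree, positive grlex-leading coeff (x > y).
x^3 + x^2*y - 3*x*y

1. Degree: no degree-2 curve has this shape, so deg p = 3.
2. From the axis intercepts and sections: one x-axis crossing is at x = 0; every point of the y-axis in the box is on the curve.
3. Fitting integer coefficients to these (and the overall shape) gives p.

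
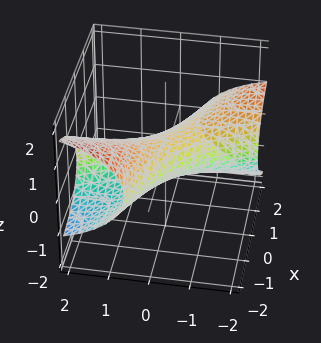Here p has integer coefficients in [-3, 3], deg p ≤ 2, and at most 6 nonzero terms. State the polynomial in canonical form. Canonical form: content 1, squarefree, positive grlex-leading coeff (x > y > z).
First, degree: no degree-1 surface has this shape, so deg p = 2.
Next, observable constraints: among the integer gridlines, it crosses the x-axis at x ∈ {-1, 1}; among the integer gridlines, it crosses the y-axis at y ∈ {-1, 1}.
Finally, together with the visible shape, these determine p as stated.

x^2 + 3*x*y + x*z + y^2 + 3*z^2 - 1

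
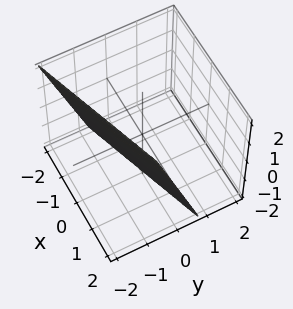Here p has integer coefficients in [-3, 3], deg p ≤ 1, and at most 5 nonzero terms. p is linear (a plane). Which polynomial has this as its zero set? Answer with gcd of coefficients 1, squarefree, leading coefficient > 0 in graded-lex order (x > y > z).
x - 3*y - z - 2

Degree: every cross-section is a straight line — this is a plane, so deg p = 1.
Observable constraints: it meets the x-axis at x = 2 (among the integer gridlines); it crosses the z-axis at the gridline z = -2.
Solving for integer coefficients yields p as stated.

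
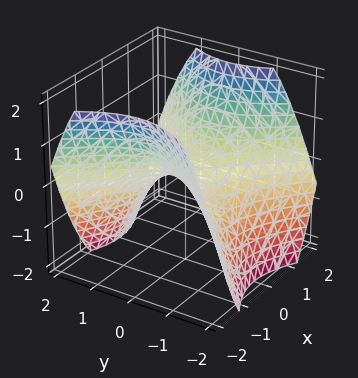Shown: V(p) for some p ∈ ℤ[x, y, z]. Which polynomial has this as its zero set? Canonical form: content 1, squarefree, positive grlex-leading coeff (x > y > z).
2*x^2 - 2*y^2 - 3*z

First, degree: a hyperbolic paraboloid; a quadric, so deg p = 2.
Then, symmetries: it's symmetric under x → −x, forcing even powers of x; it's symmetric under y → −y, forcing even powers of y.
Then, against the integer gridlines: it meets the x-axis at x = 0 (among the integer gridlines); it meets the z-axis at z = 0 (among the integer gridlines).
Finally, solving for integer coefficients yields p as stated.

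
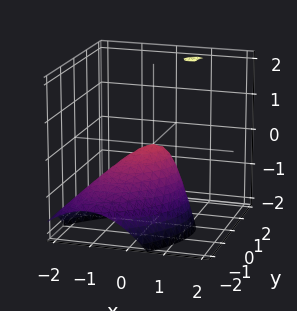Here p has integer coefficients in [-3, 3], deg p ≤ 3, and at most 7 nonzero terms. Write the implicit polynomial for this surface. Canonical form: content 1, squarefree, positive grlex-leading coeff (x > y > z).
(a) The degree is 2 — a generic line meets the surface in up to 2 points.
(b) From the visible intercepts: it meets the x-axis at x = 0 (among the integer gridlines); it meets the z-axis at z = 0 (among the integer gridlines); it meets the y-axis at y = 0 (among the integer gridlines).
(c) Matching integer coefficients to the picture gives p.

3*x^2 - 3*x*y + 3*y^2 - 3*y*z + 2*z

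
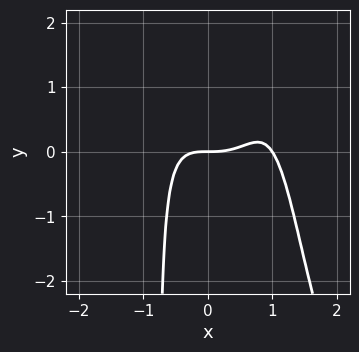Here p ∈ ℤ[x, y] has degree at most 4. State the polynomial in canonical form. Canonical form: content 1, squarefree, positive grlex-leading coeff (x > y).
3*x^4 + 2*x^3*y - 3*x^3 - 3*x^2*y + 3*y

First, degree: no degree-3 curve has this shape, so deg p = 4.
Then, reading off the gridlines: it crosses the y-axis at the gridline y = 0; the x-axis gridline crossings are at x ∈ {0, 1}.
Finally, matching integer coefficients to the picture gives p.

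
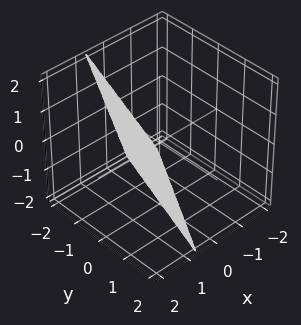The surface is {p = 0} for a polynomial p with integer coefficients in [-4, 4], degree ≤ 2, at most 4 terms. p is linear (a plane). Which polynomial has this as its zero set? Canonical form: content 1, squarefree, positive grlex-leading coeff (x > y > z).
(a) The degree is 1 — the surface is flat (a plane).
(b) Against the integer gridlines: it meets the z-axis at z = -2 (among the integer gridlines); it meets the y-axis at y = -2 (among the integer gridlines).
(c) These observations pin down the coefficients.

3*x - y - z - 2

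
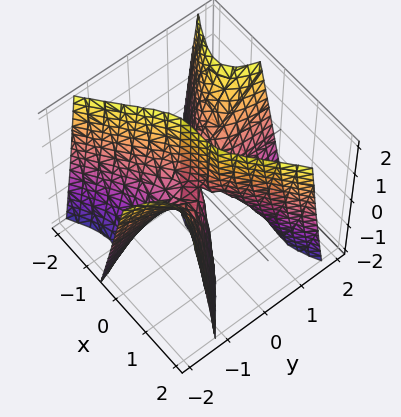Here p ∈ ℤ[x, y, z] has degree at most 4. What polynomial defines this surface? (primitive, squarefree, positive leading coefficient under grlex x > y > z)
(a) The degree is 3 — no degree-2 surface has this shape.
(b) From the axis intercepts and sections: the visible y-axis segment lies entirely on the surface; it meets the x-axis at x = 0 (among the integer gridlines).
(c) Together with the visible shape, these determine p as stated. Check: (0, 0, 1) on the z-axis lies on the surface, and p(0, 0, 1) = 0. ✓

x^3 - 2*x*y^2 - y*z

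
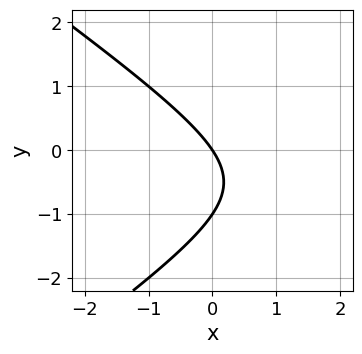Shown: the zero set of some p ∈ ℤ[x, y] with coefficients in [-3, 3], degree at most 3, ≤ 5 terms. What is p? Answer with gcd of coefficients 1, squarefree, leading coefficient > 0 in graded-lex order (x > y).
x^2 - 2*y^2 - 3*x - 2*y

First, the degree is 2 — a generic line meets the curve in up to 2 points.
Then, checking where it meets the axes: one x-axis crossing is at x = 0; the y-axis gridline crossings are at y ∈ {-1, 0}.
Finally, fitting integer coefficients to these (and the overall shape) gives p.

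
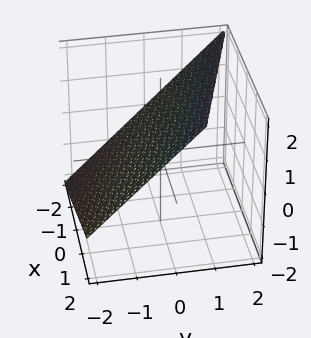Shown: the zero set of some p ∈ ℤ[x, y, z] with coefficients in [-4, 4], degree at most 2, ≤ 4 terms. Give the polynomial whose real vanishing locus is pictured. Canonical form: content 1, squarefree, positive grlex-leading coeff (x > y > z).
x + 3*y - 3*z + 2

The degree is 1 — every cross-section is a straight line — this is a plane.
Reading off the gridlines: it crosses the x-axis at the gridline x = -2.
Assembling these constraints gives the stated polynomial.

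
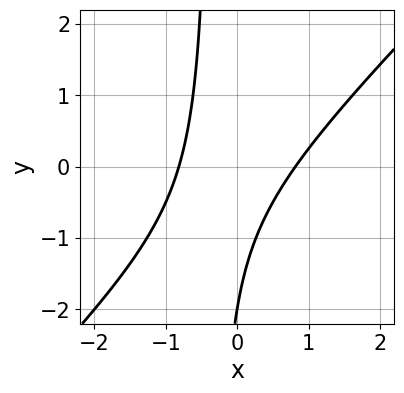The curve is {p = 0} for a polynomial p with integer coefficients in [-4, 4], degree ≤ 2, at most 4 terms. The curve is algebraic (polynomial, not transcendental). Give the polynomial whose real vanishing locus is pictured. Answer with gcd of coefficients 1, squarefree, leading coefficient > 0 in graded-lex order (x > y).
First, the degree is 2 — the shape is more complex than any degree-1 curve.
Next, observable constraints: one y-axis crossing is at y = -2.
Finally, matching integer coefficients to the picture gives p.

3*x^2 - 3*x*y - y - 2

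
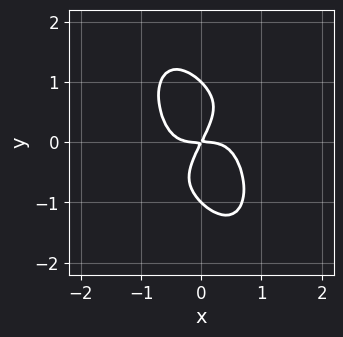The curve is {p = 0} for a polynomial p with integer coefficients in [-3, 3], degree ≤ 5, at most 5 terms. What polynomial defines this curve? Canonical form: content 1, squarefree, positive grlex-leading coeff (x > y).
2*x^4 - 3*x^3*y + y^4 + 2*x*y - y^2

1. The degree is 4 — the shape is more complex than any degree-3 curve.
2. Checking where it meets the axes: among the integer gridlines, it crosses the y-axis at y ∈ {-1, 0, 1}; it meets the x-axis at x = 0 (among the integer gridlines).
3. Fitting integer coefficients to these (and the overall shape) gives p.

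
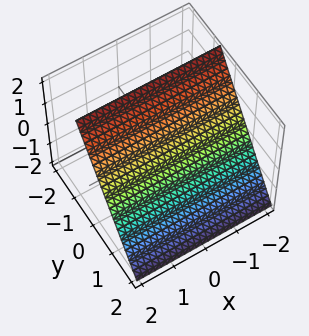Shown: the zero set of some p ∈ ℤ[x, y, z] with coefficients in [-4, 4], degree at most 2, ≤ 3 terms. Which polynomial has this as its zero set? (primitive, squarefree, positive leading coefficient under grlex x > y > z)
3*y + 2*z - 2

deg p = 1.
Against the integer gridlines: the surface avoids every integer x-axis point in the box; it meets the z-axis at z = 1 (among the integer gridlines).
Assembling these constraints gives the stated polynomial.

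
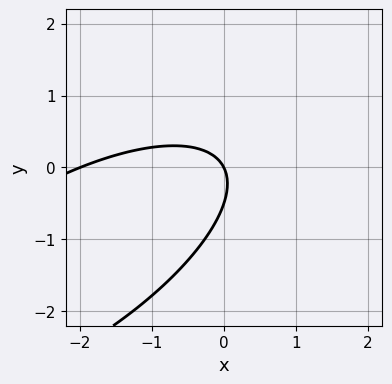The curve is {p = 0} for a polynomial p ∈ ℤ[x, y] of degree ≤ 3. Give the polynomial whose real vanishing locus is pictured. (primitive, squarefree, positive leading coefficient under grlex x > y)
x^2 - 2*x*y + 2*y^2 + 2*x + y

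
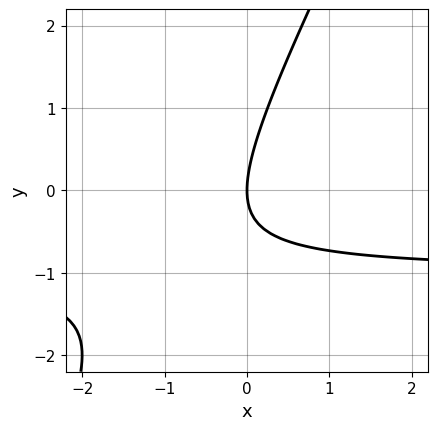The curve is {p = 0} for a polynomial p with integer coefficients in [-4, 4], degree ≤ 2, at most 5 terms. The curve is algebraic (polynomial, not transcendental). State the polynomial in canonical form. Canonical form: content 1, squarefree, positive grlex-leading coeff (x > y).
2*x*y - y^2 + 2*x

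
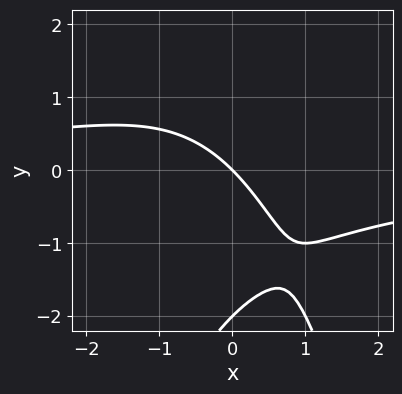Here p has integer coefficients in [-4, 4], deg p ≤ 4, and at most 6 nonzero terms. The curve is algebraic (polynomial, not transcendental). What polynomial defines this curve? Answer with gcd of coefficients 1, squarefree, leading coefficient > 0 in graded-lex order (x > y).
x^2*y + y^2 + 2*x + 2*y

The degree is 3 — no degree-2 curve has this shape.
From the visible intercepts: it crosses the x-axis at the gridline x = 0; the y-axis gridline crossings are at y ∈ {-2, 0}.
Matching integer coefficients to the picture gives p.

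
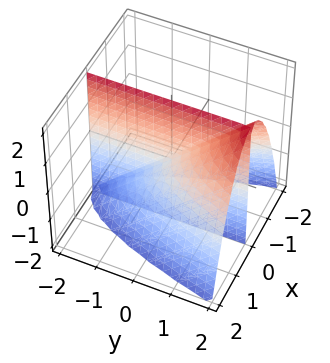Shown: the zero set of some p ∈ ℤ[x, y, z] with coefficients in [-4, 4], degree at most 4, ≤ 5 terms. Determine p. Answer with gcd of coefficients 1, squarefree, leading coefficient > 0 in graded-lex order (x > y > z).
(a) There are 2 components. They look like related sheets of one shape, so recover p as a whole.
(b) The degree is 3 — the shape is more complex than any degree-2 surface.
(c) From the axis intercepts and sections: one x-axis crossing is at x = 0; every point of the y-axis in the box is on the surface.
(d) Putting this together gives p. Check: (0, 0, -2) on the z-axis lies on the surface, and p(0, 0, -2) = 0. ✓

x^3 - x*y + x*z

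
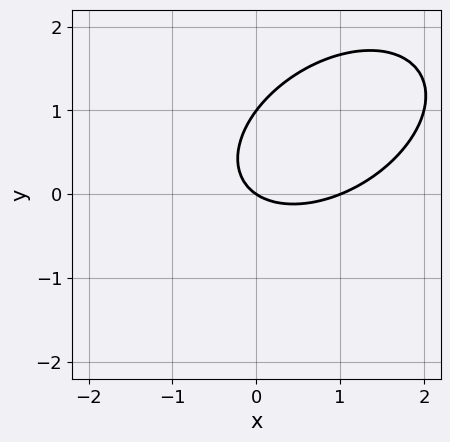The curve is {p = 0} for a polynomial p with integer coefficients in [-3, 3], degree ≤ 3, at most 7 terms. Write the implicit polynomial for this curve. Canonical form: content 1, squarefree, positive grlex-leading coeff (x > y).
(a) Degree: the shape is more complex than any degree-1 curve, so deg p = 2.
(b) Against the integer gridlines: the x-axis gridline crossings are at x ∈ {0, 1}; the y-axis gridline crossings are at y ∈ {0, 1}.
(c) Putting this together gives p.

2*x^2 - 2*x*y + 3*y^2 - 2*x - 3*y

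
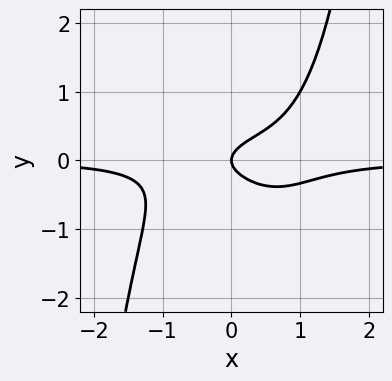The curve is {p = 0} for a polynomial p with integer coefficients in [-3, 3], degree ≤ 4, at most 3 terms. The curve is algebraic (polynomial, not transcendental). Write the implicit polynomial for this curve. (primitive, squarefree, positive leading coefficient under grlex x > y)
(a) Degree: no degree-3 curve has this shape, so deg p = 4.
(b) Checking where it meets the axes: it meets the x-axis at x = 0 (among the integer gridlines); it meets the y-axis at y = 0 (among the integer gridlines).
(c) The integer polynomial consistent with all of this is the stated p.

2*x^3*y - 3*y^2 + x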